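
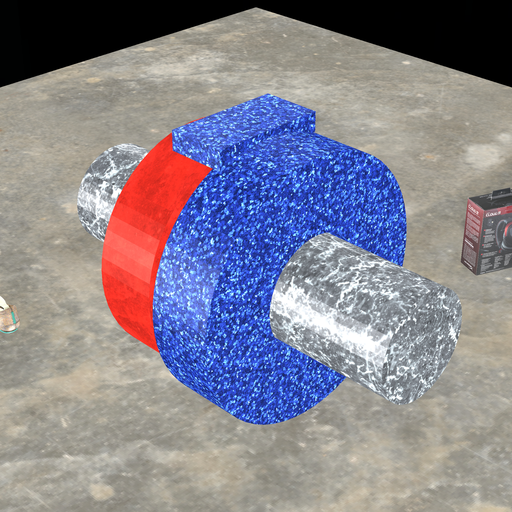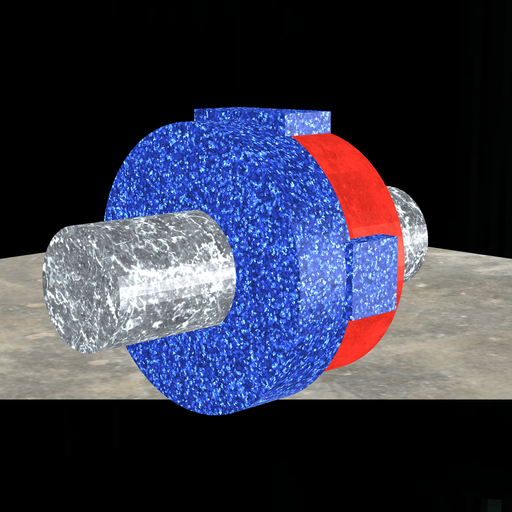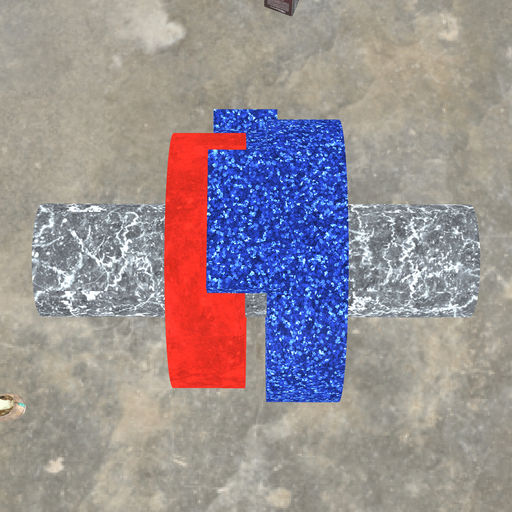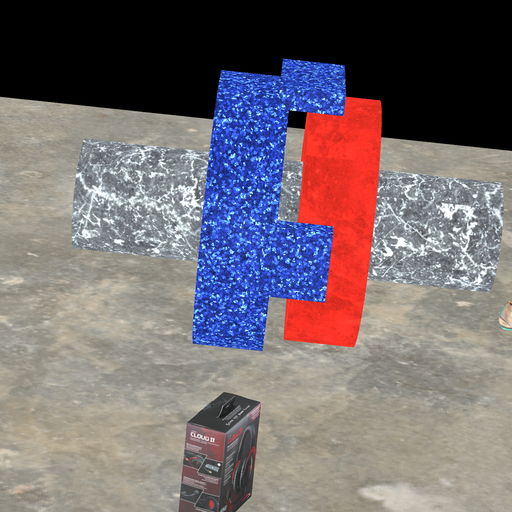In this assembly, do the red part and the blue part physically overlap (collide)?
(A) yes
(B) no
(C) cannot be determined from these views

(B) no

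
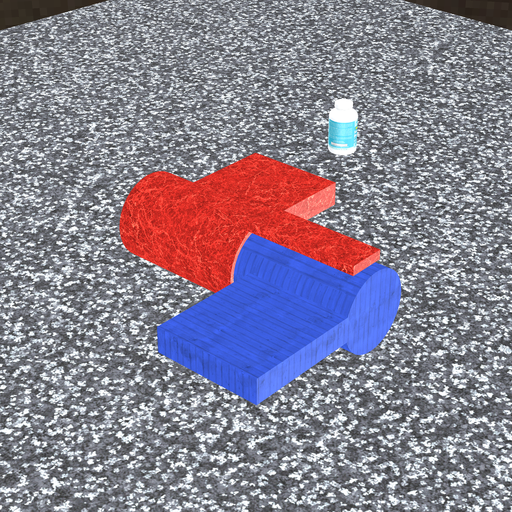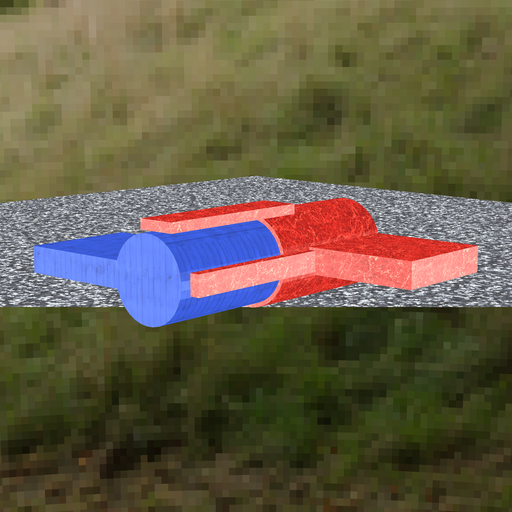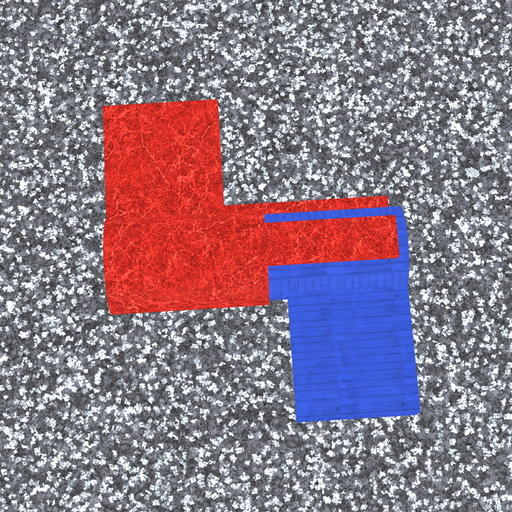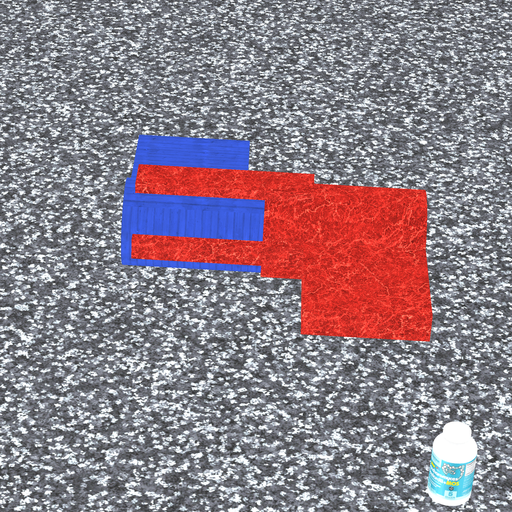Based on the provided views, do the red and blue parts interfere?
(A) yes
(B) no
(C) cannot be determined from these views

(A) yes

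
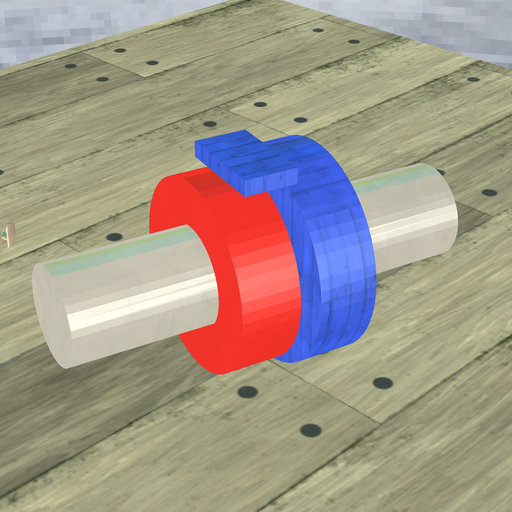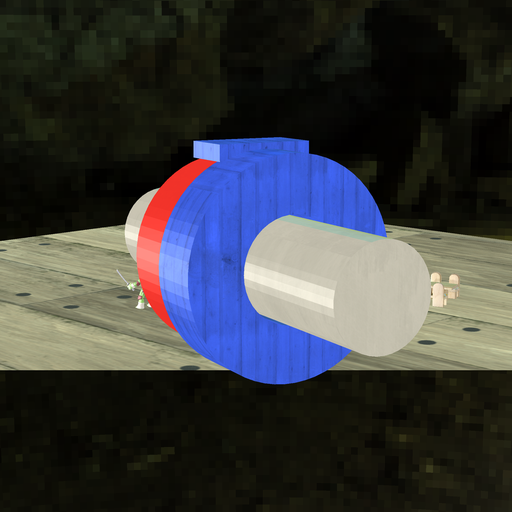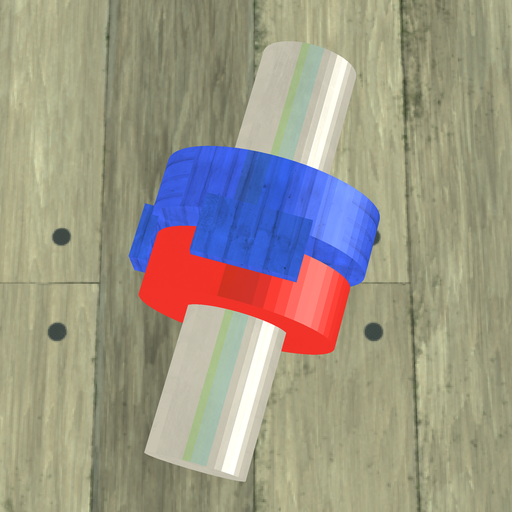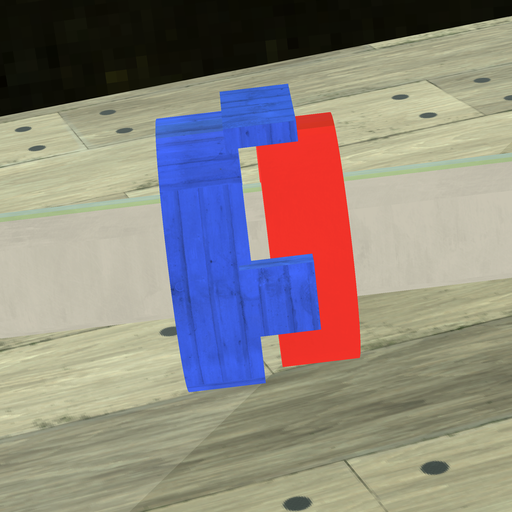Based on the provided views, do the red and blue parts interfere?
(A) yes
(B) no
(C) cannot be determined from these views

(B) no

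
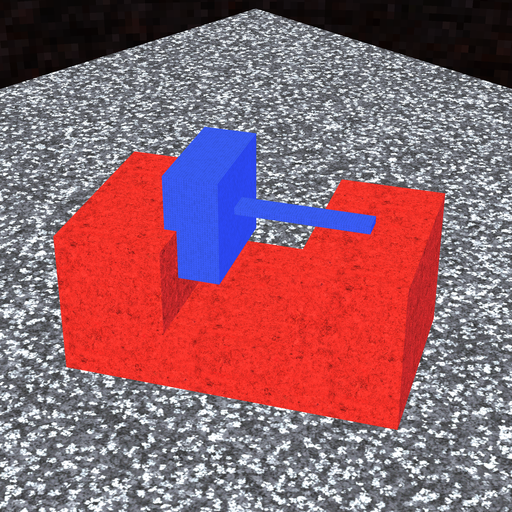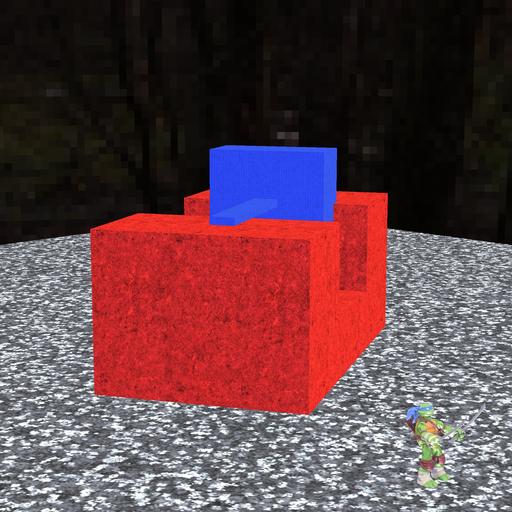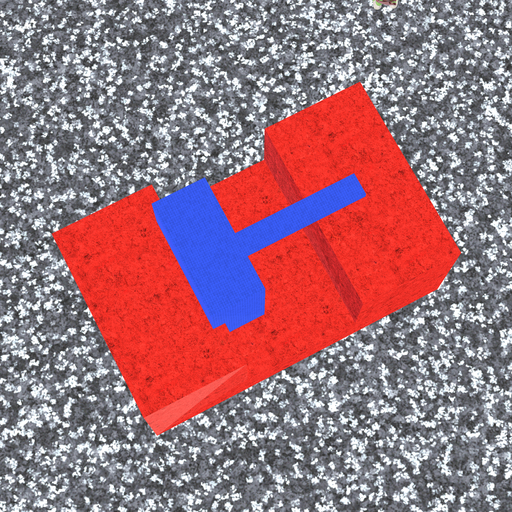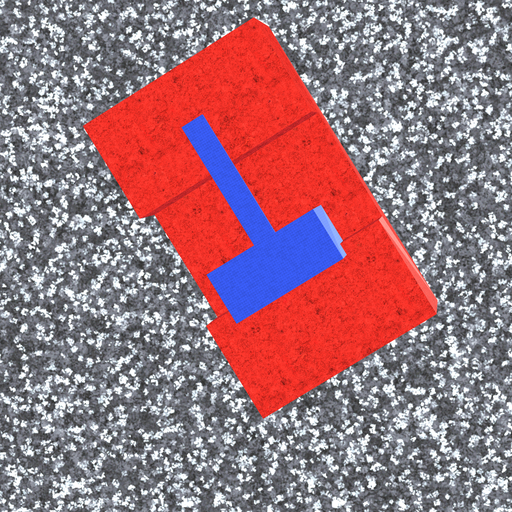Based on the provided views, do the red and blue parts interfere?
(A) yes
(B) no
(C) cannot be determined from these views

(A) yes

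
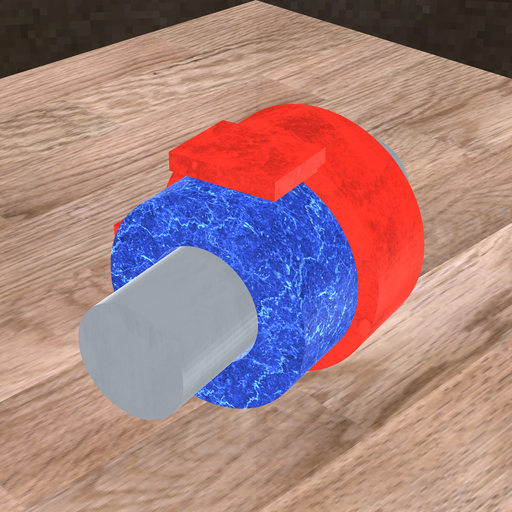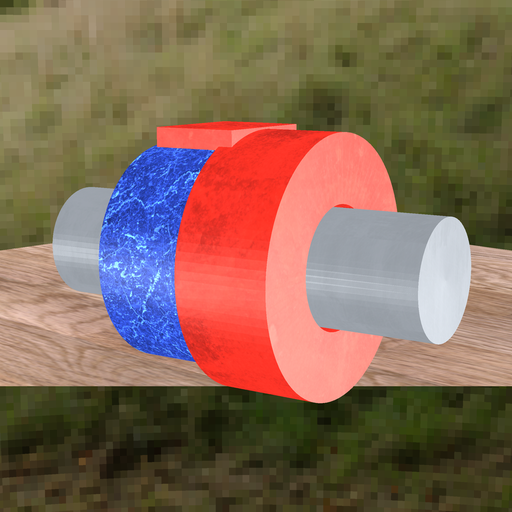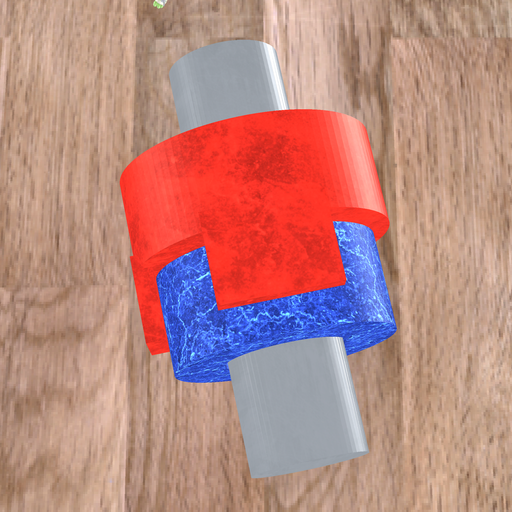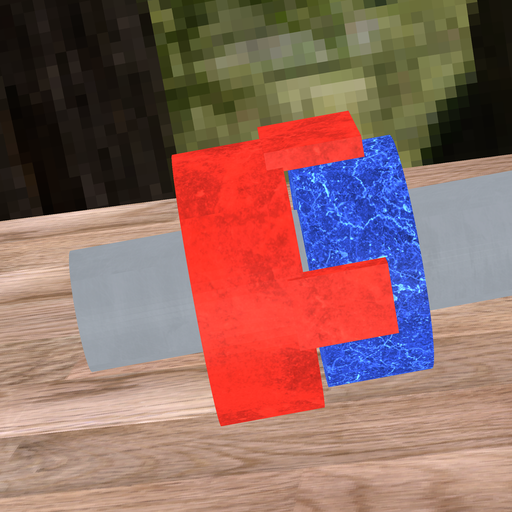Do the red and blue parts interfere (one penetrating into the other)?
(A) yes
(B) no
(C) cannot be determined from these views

(B) no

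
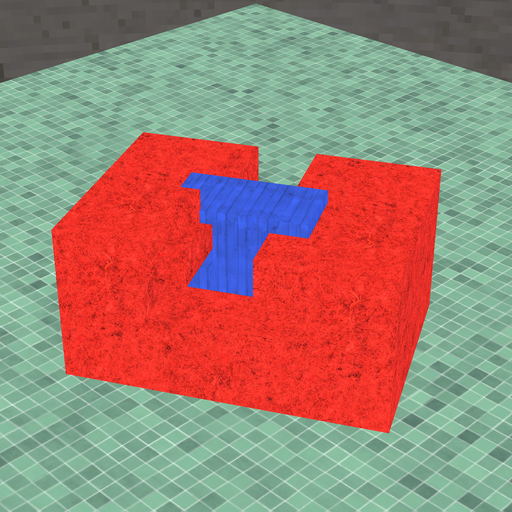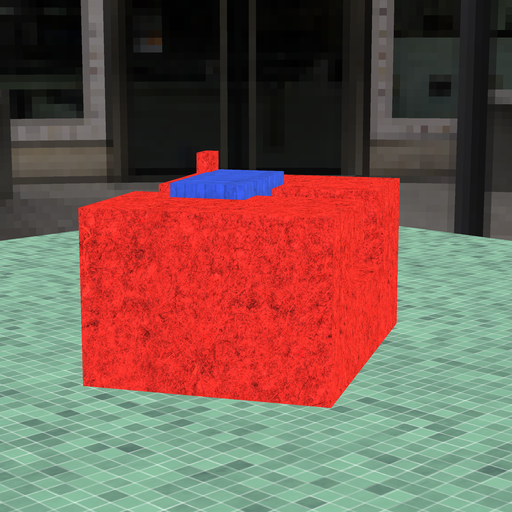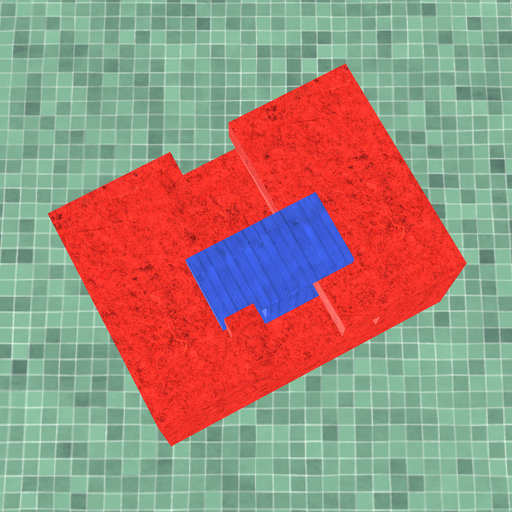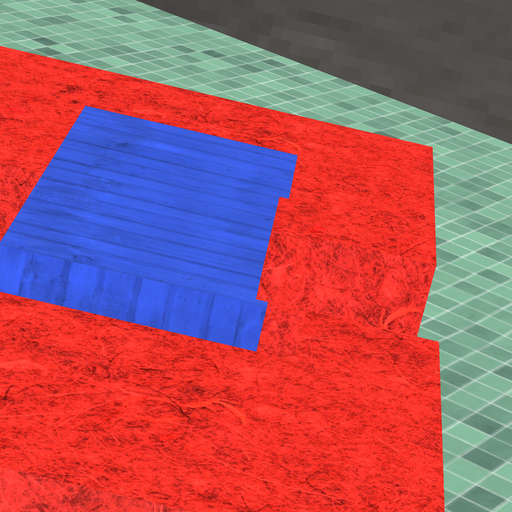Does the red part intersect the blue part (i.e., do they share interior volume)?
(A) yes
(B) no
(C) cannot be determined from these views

(A) yes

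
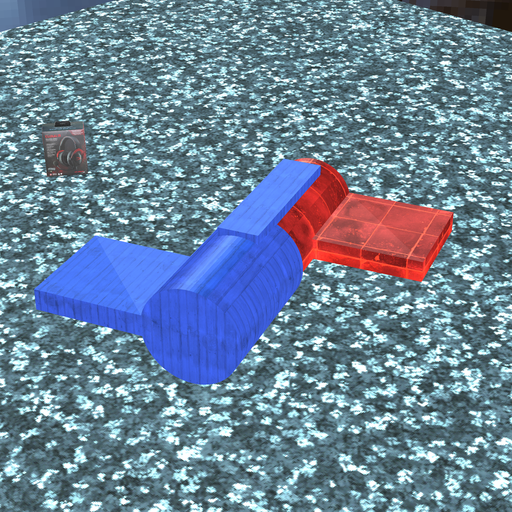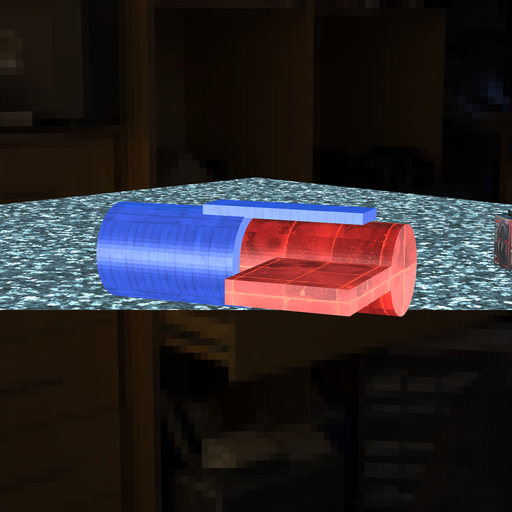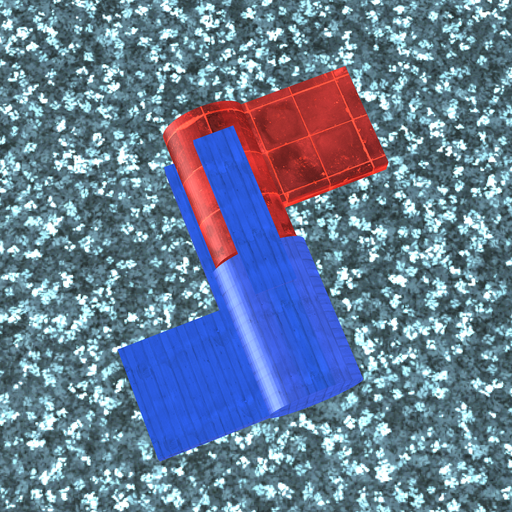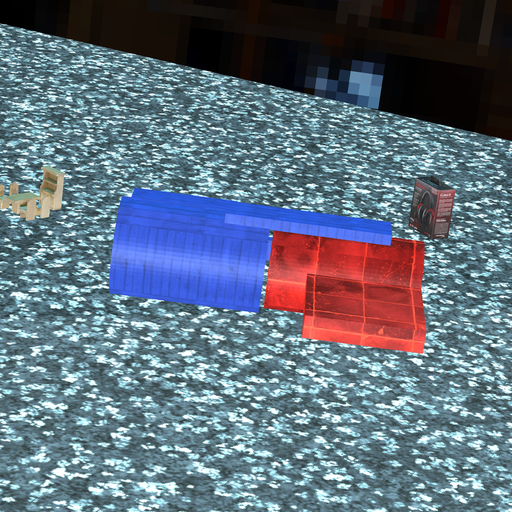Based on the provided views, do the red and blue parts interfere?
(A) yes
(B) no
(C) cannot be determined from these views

(B) no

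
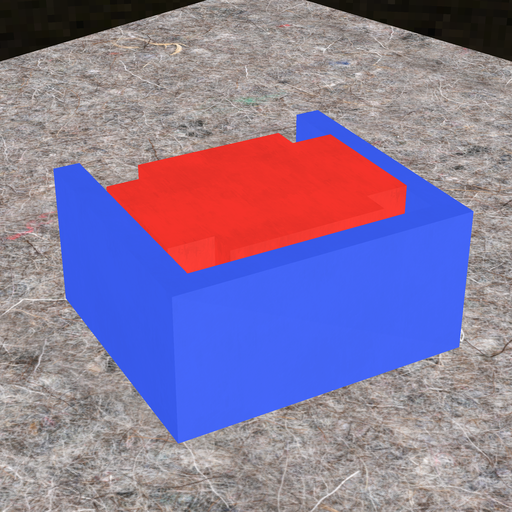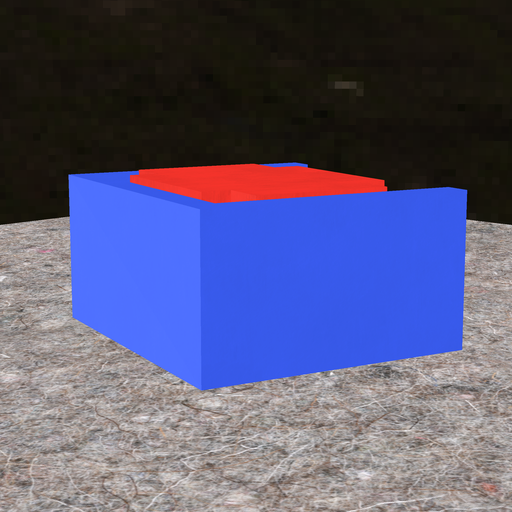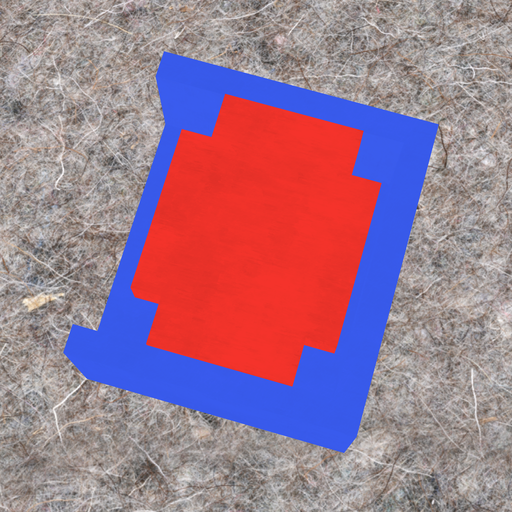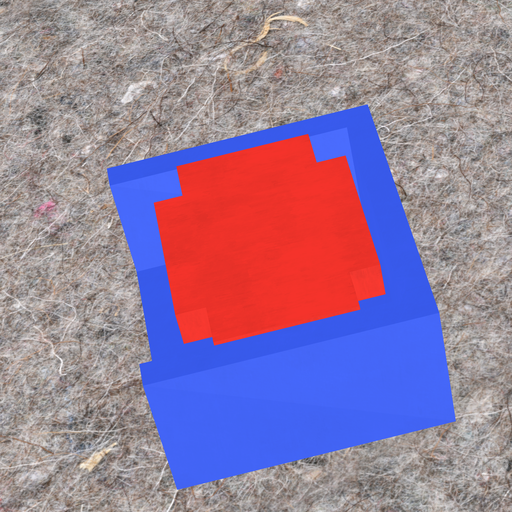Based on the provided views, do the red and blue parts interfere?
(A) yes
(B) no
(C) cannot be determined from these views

(B) no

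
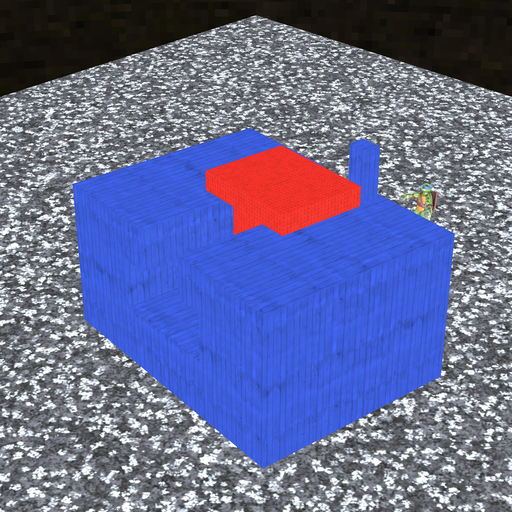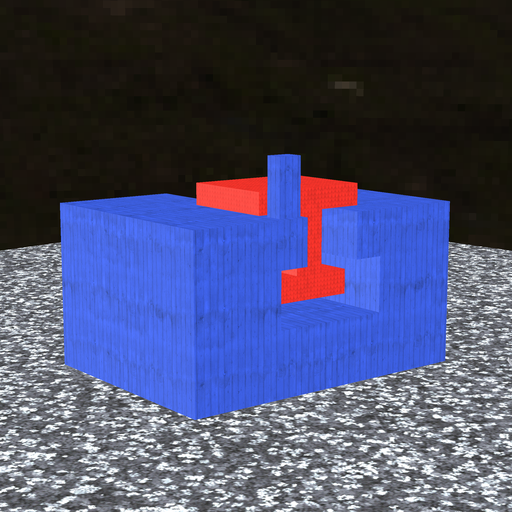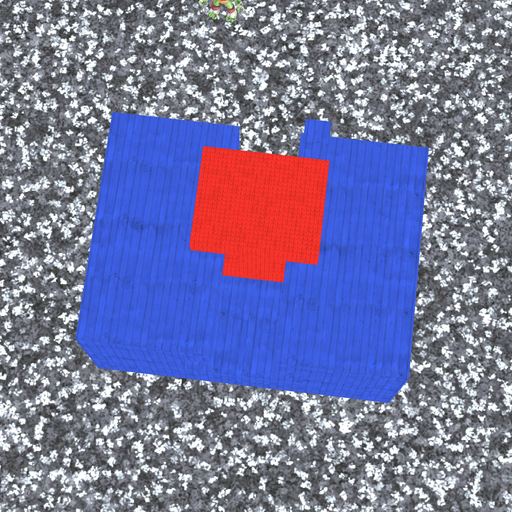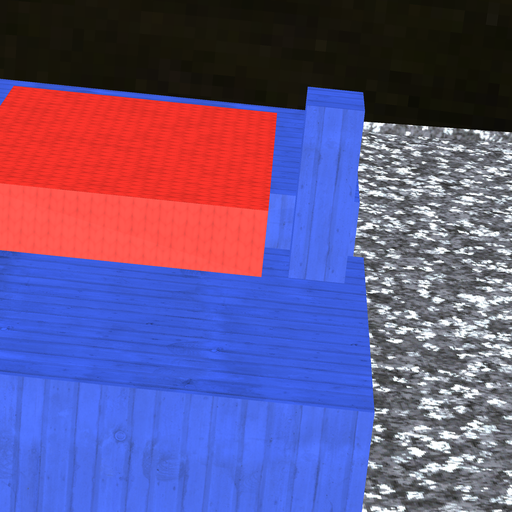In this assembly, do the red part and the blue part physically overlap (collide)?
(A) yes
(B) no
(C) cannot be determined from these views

(B) no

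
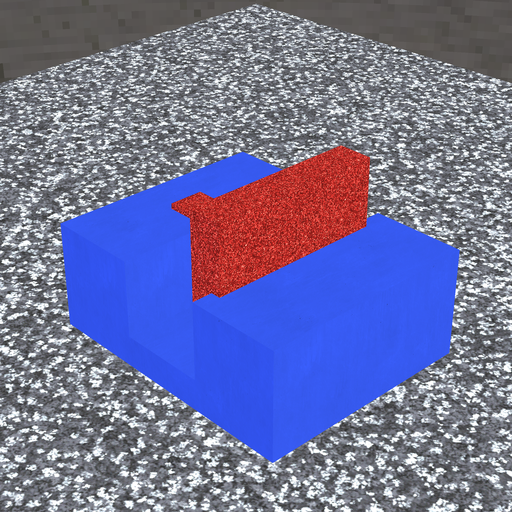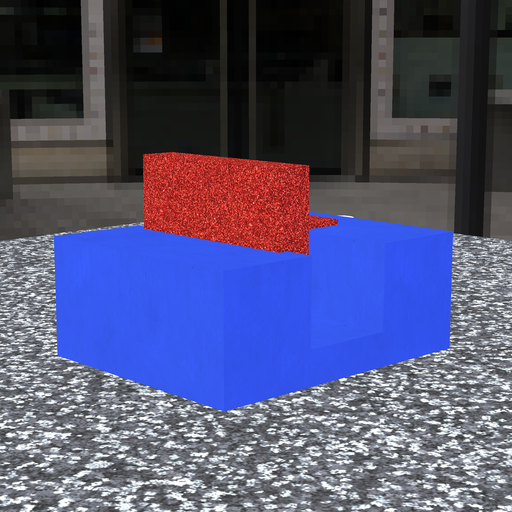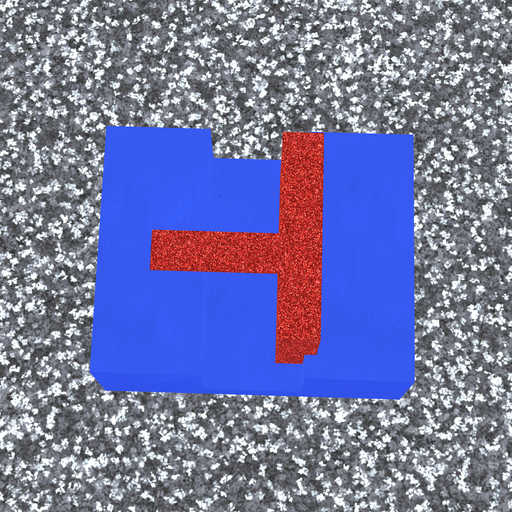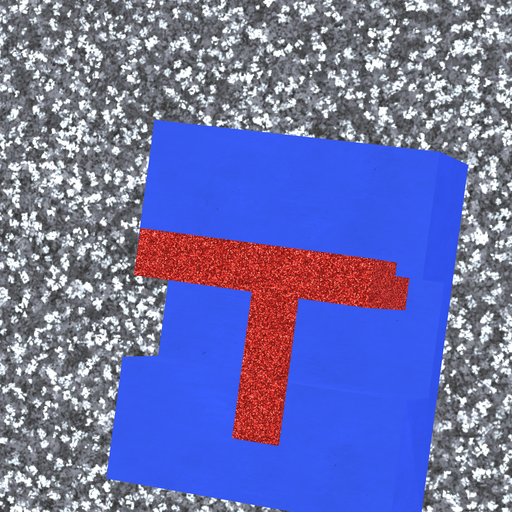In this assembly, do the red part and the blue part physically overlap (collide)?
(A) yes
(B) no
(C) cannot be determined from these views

(A) yes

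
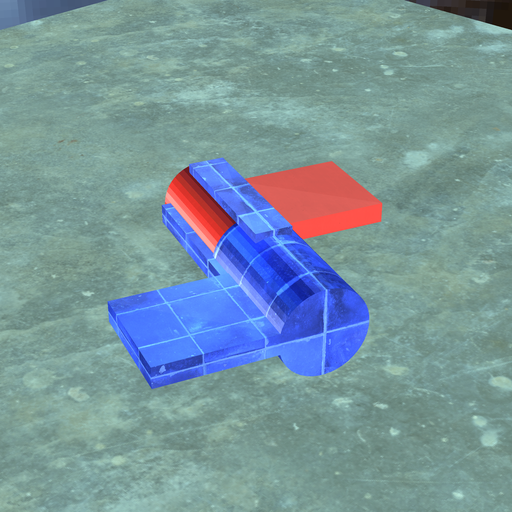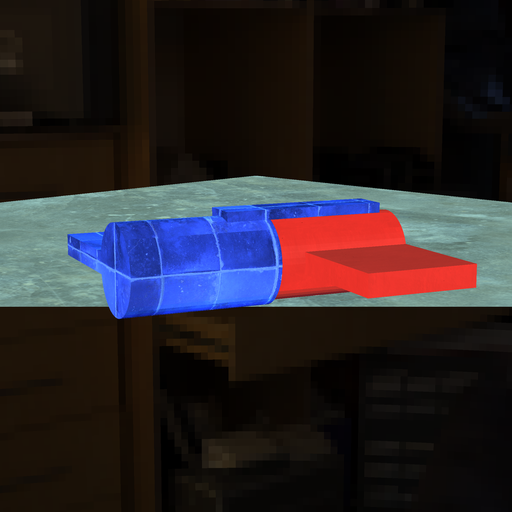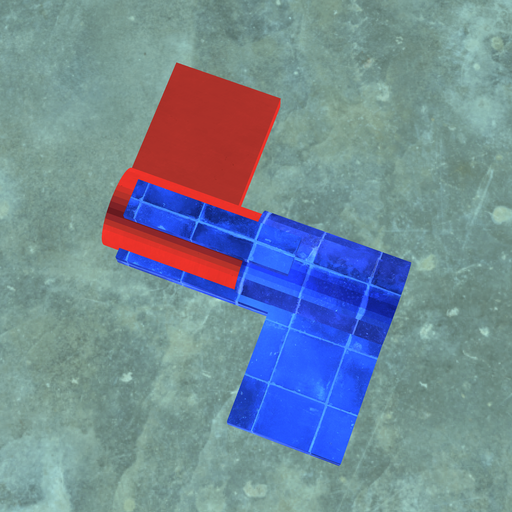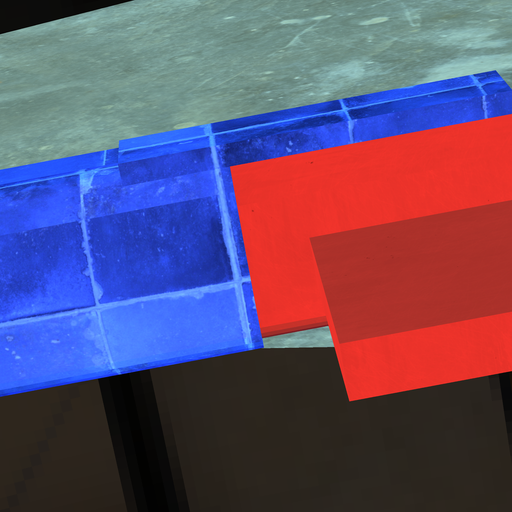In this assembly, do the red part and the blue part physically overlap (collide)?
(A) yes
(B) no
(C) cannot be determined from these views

(A) yes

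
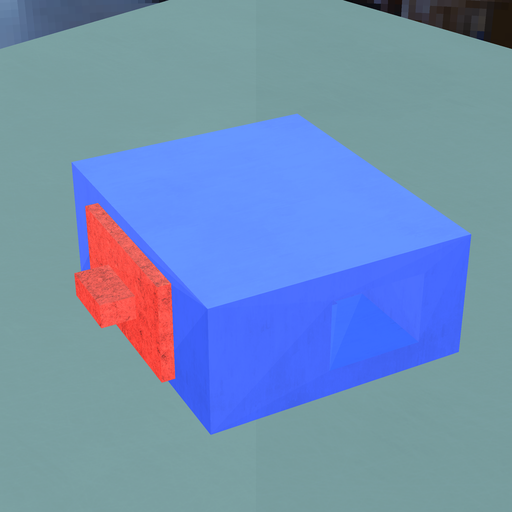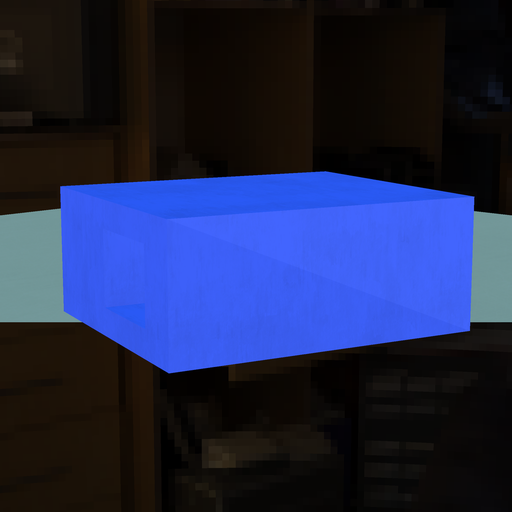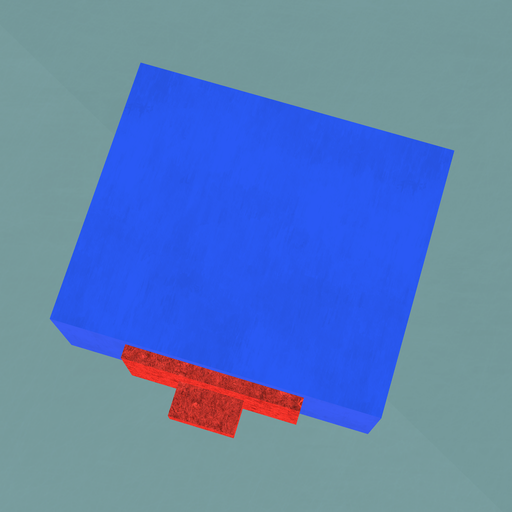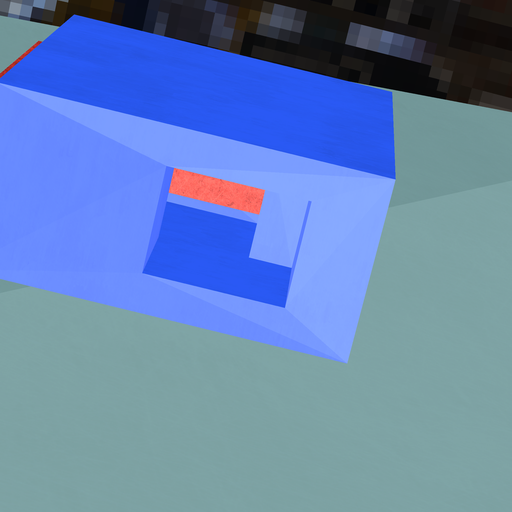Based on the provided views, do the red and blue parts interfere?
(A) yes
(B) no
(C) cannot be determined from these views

(A) yes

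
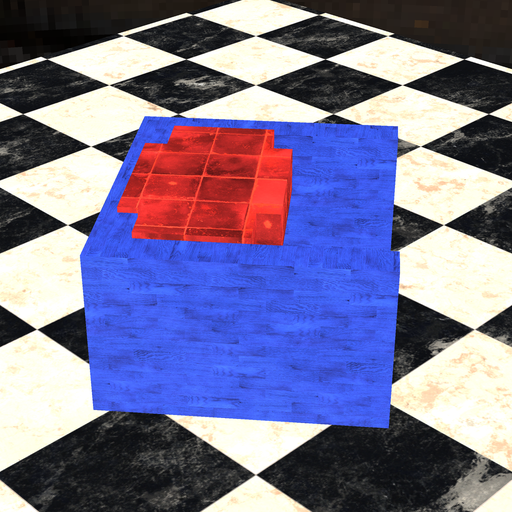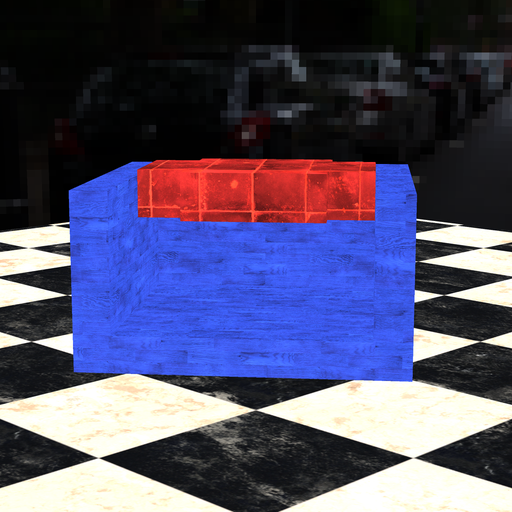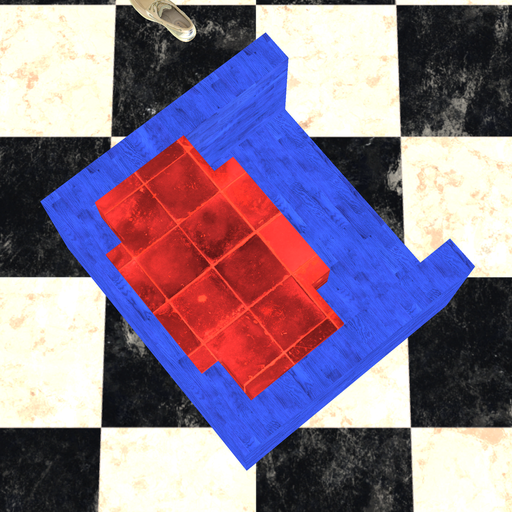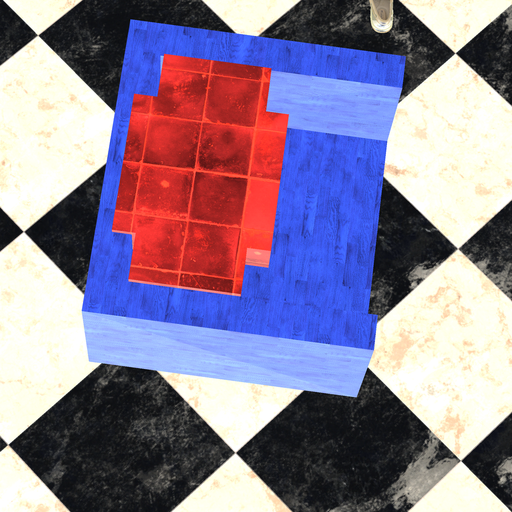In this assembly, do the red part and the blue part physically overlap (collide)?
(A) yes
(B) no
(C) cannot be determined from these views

(A) yes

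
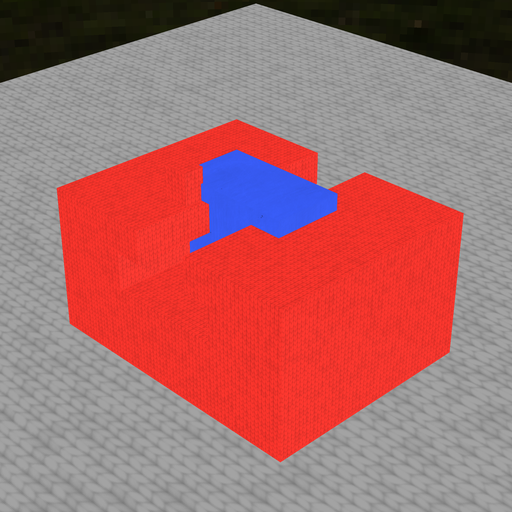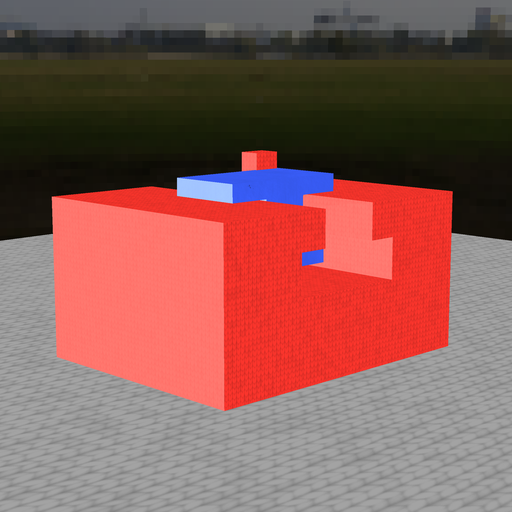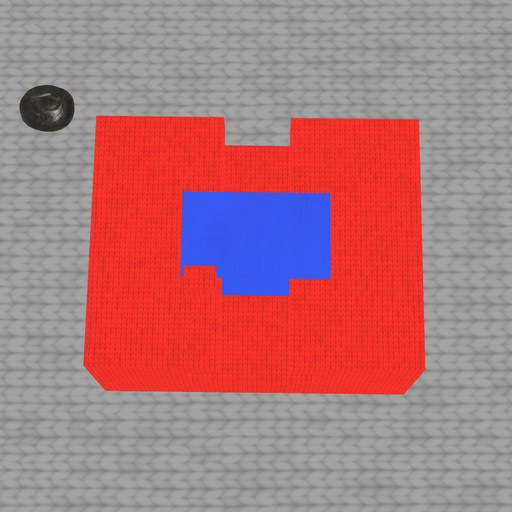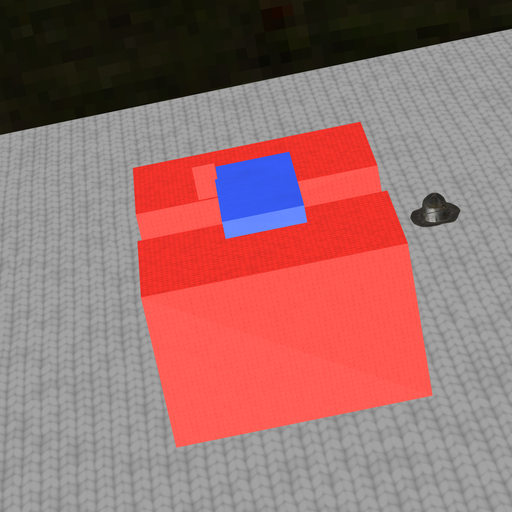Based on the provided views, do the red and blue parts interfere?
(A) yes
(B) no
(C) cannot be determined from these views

(A) yes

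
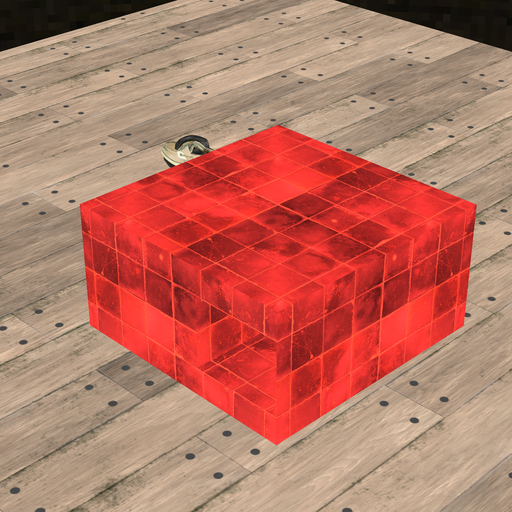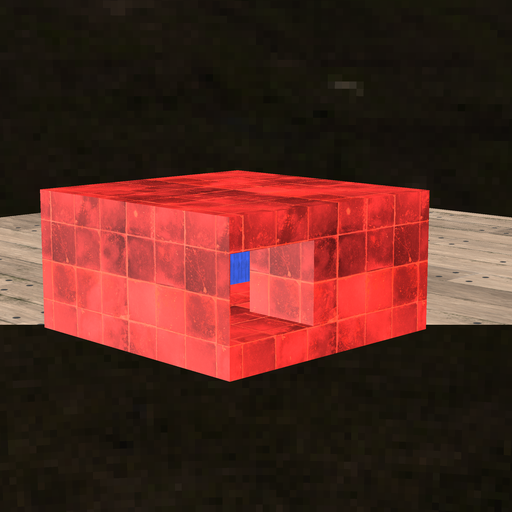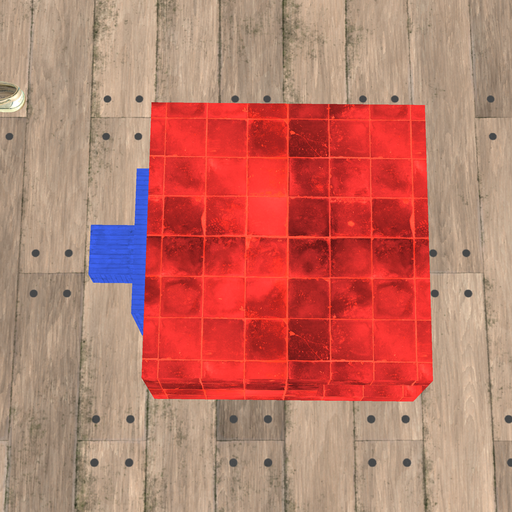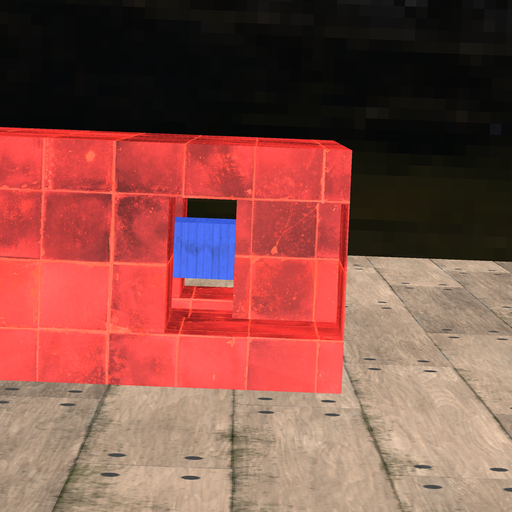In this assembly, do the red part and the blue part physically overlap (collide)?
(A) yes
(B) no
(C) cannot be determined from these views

(A) yes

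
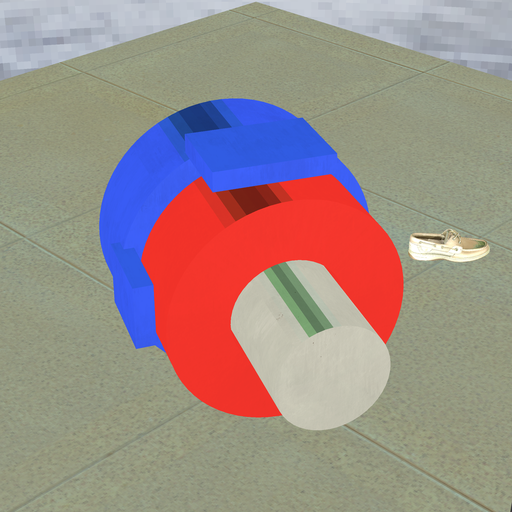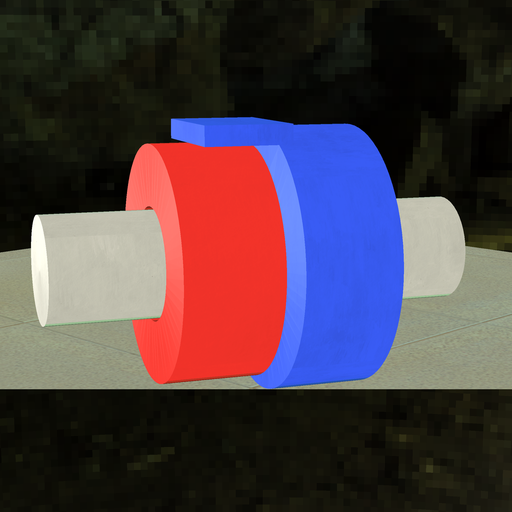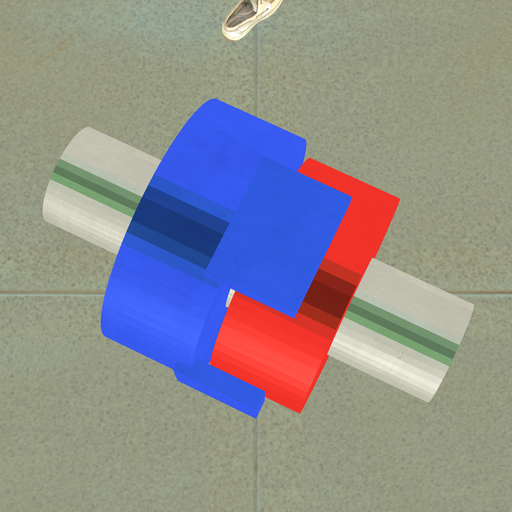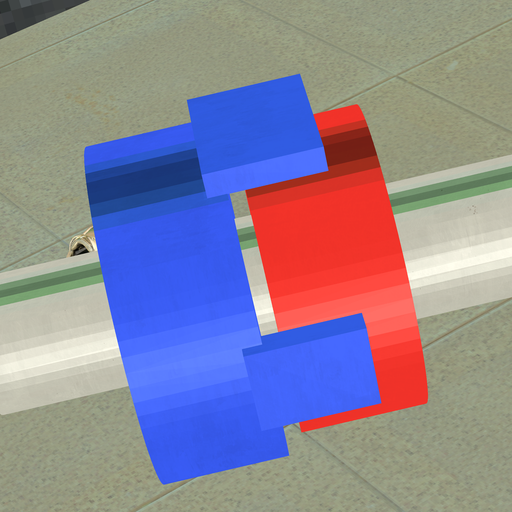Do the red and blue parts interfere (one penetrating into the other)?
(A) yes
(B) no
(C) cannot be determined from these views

(B) no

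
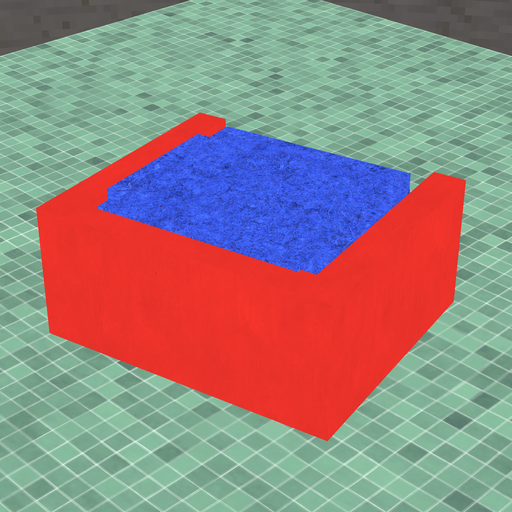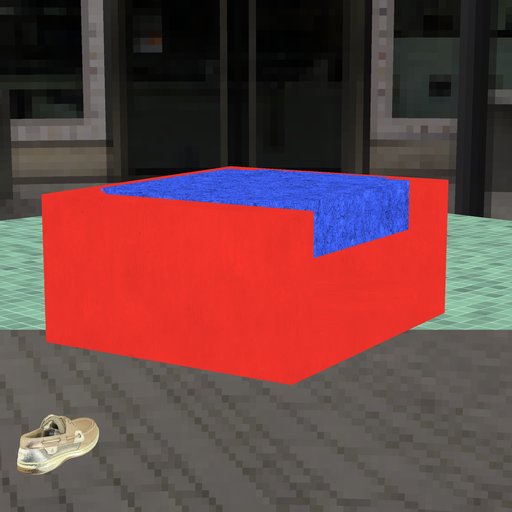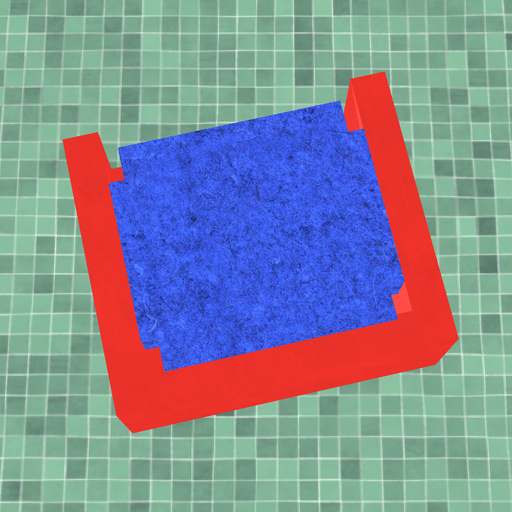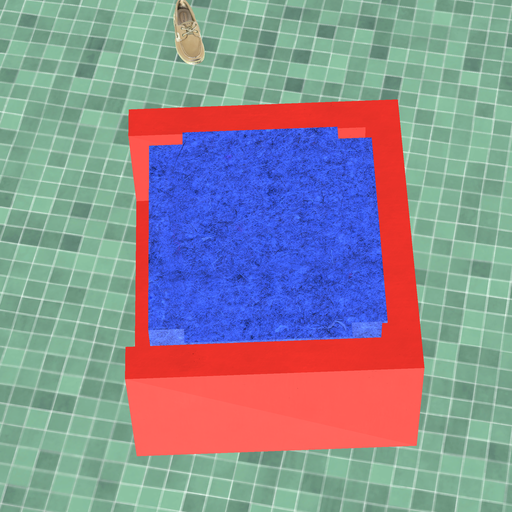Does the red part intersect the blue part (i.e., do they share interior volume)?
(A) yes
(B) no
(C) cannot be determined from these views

(A) yes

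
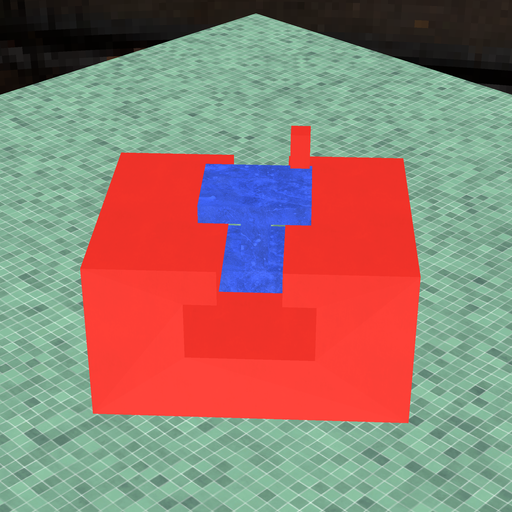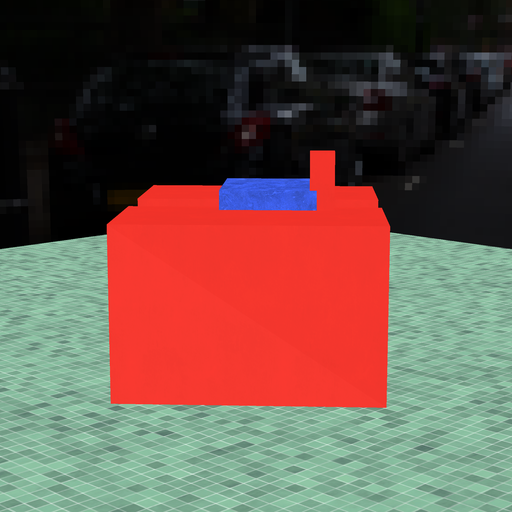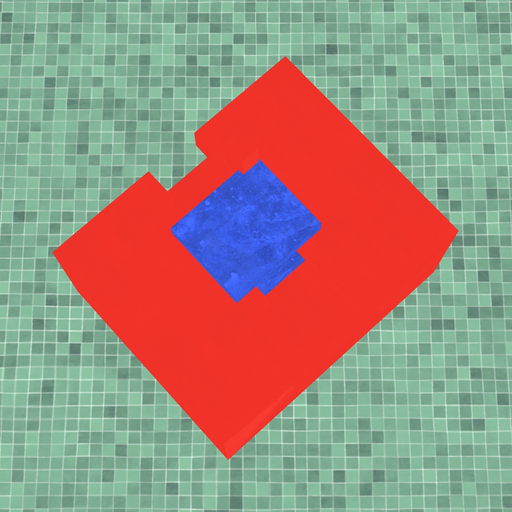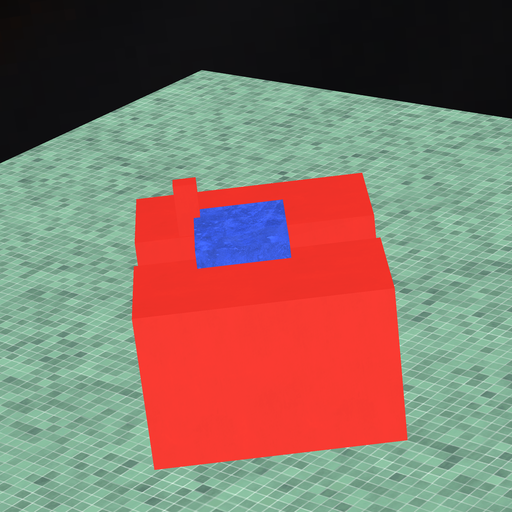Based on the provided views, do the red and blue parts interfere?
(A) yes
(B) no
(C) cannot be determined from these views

(A) yes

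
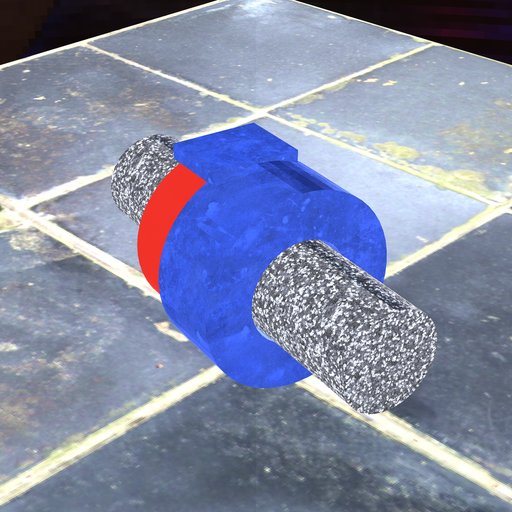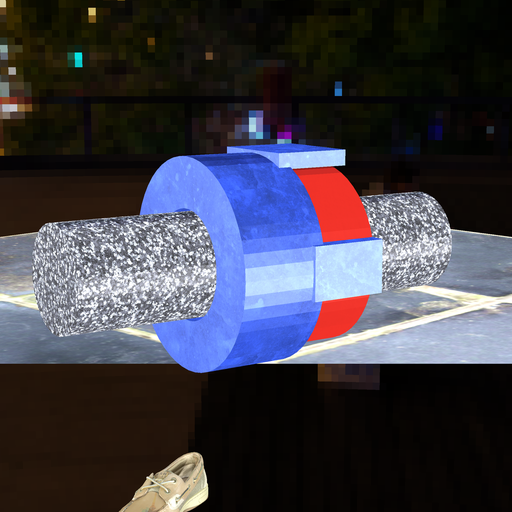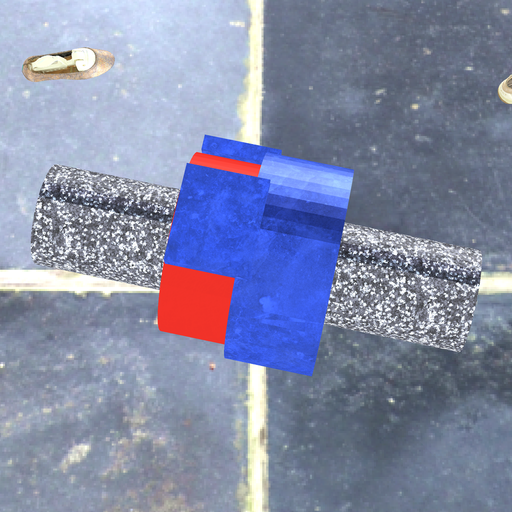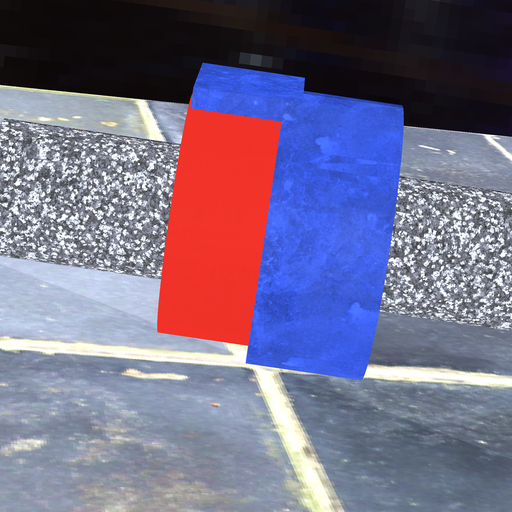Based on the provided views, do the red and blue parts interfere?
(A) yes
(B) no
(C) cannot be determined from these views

(A) yes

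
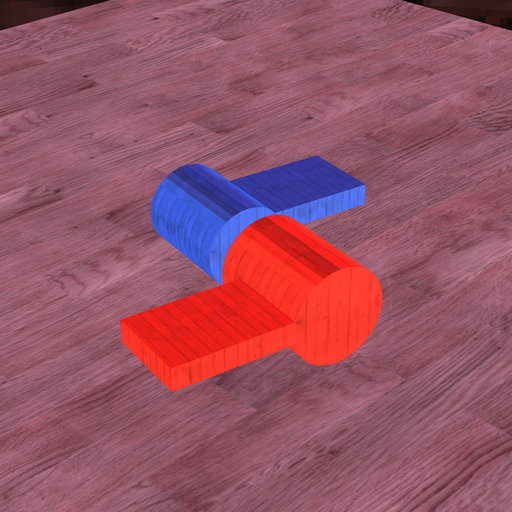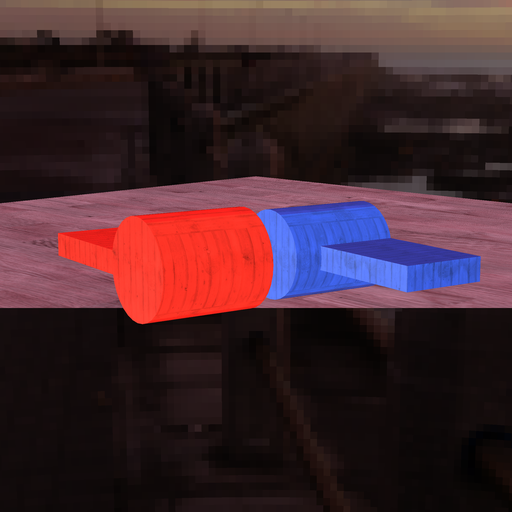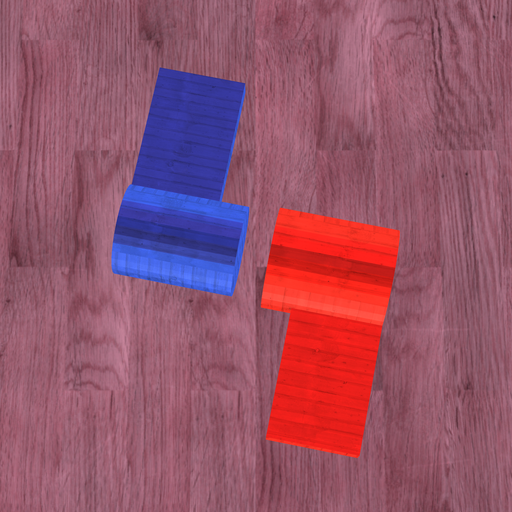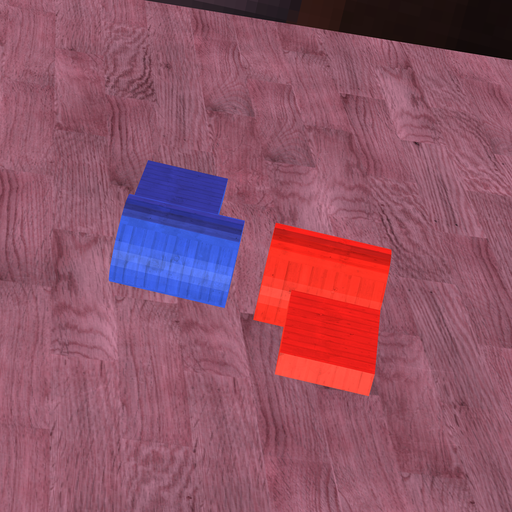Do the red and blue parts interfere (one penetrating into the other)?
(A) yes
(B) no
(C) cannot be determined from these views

(B) no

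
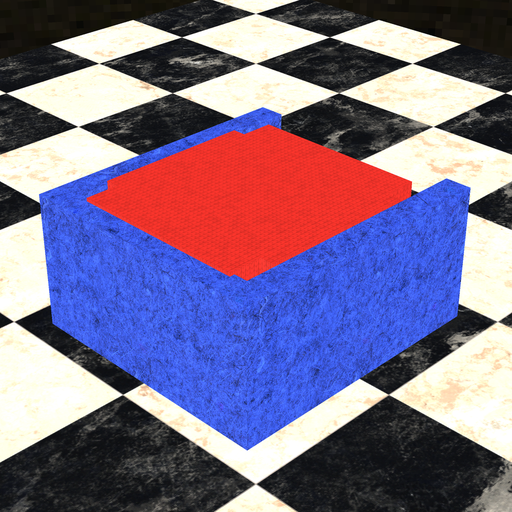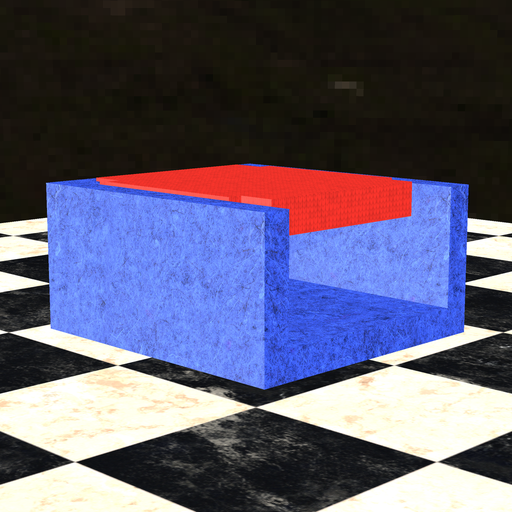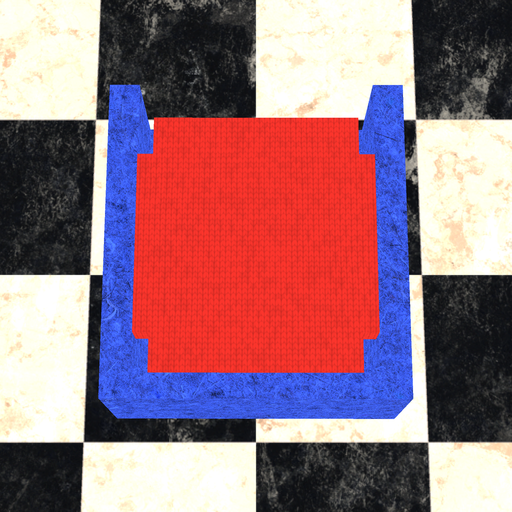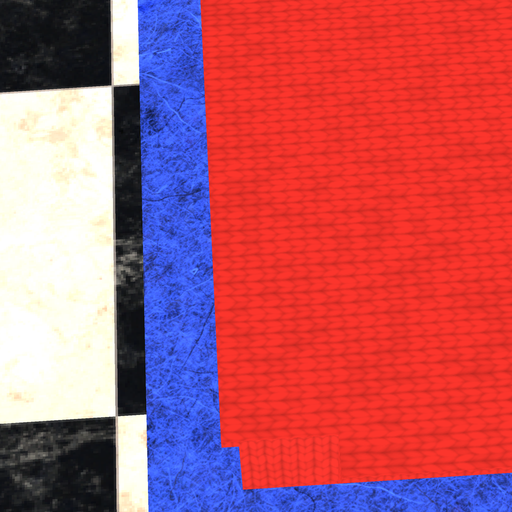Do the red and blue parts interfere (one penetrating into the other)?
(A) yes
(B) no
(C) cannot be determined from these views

(A) yes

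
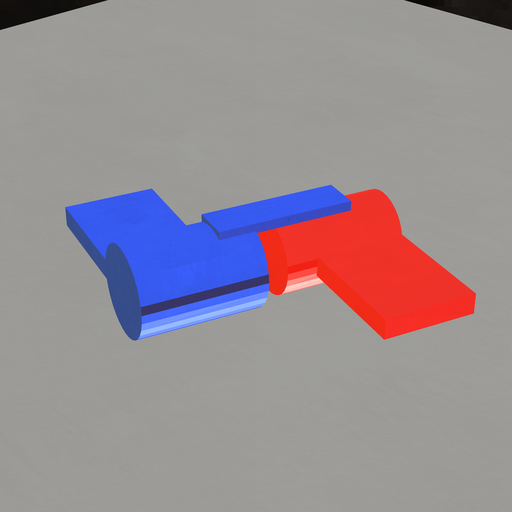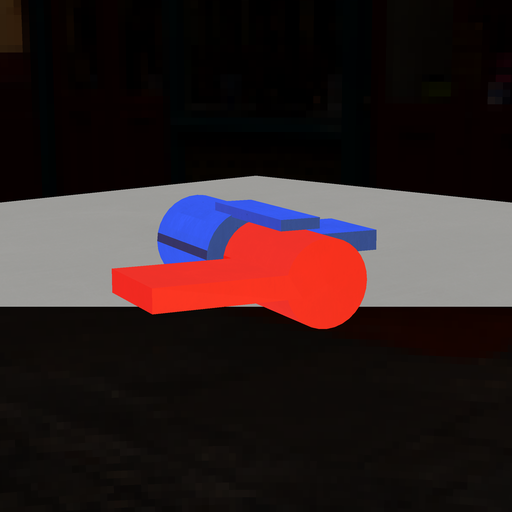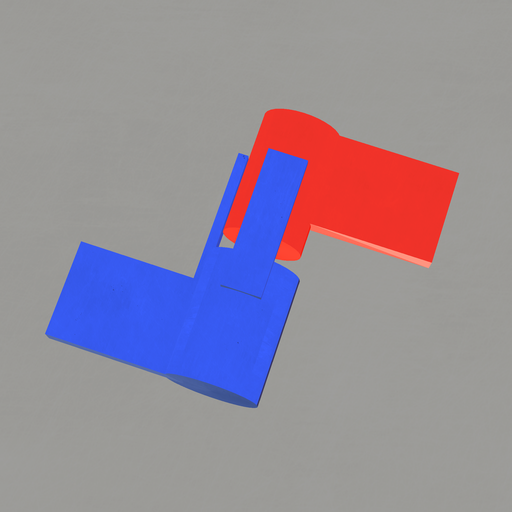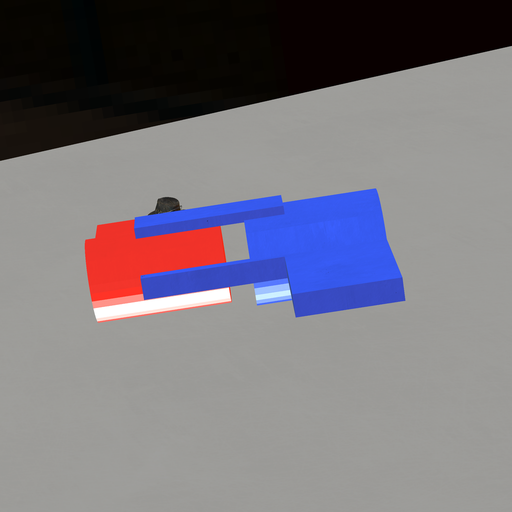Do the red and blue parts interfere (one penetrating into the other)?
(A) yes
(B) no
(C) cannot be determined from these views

(B) no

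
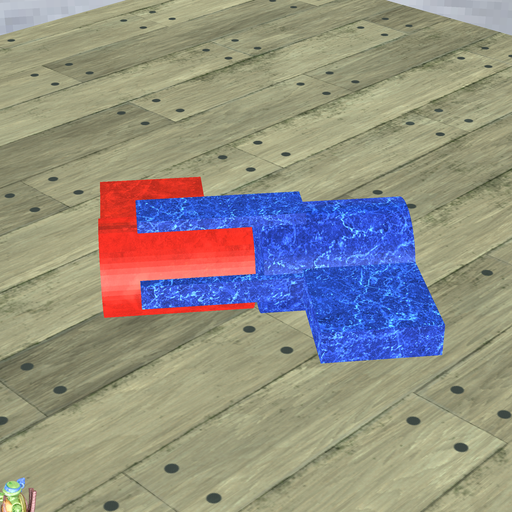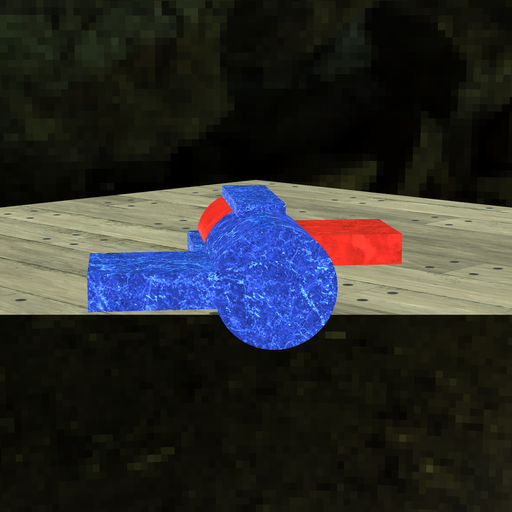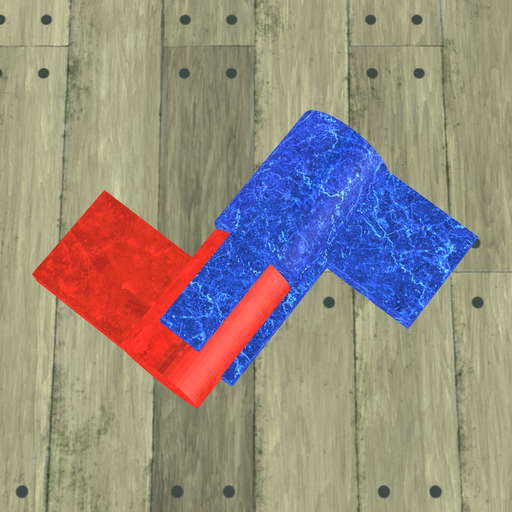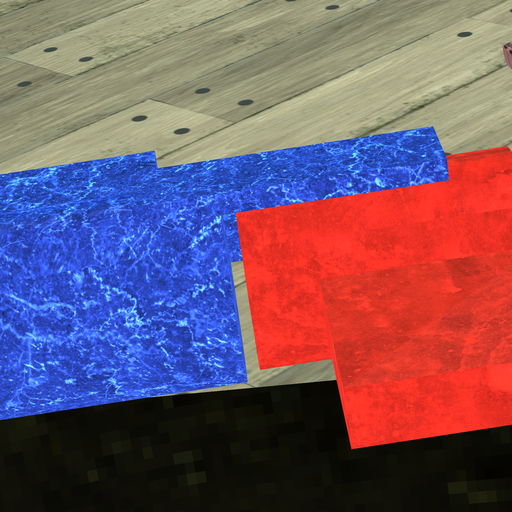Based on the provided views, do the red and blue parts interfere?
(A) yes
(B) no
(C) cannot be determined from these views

(B) no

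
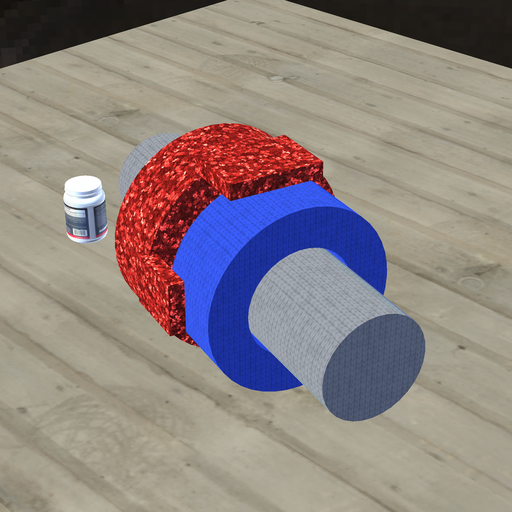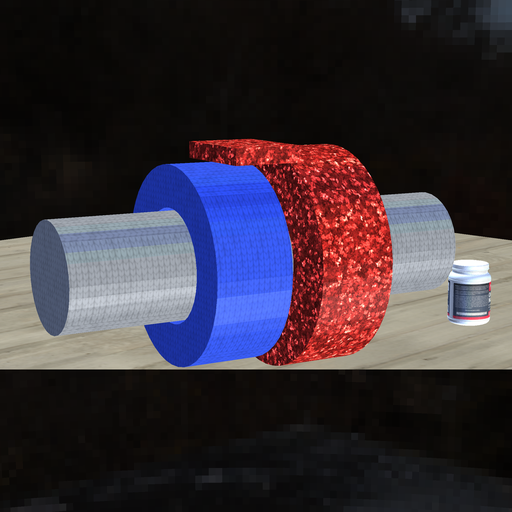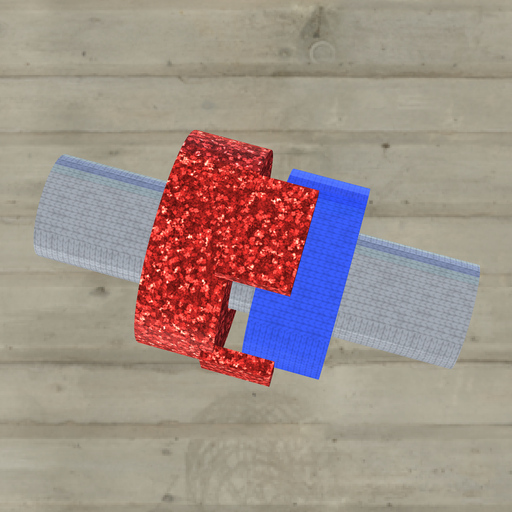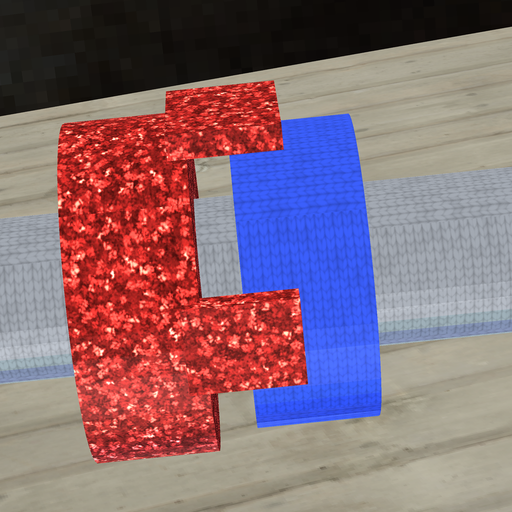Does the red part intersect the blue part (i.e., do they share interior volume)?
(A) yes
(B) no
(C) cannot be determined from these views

(B) no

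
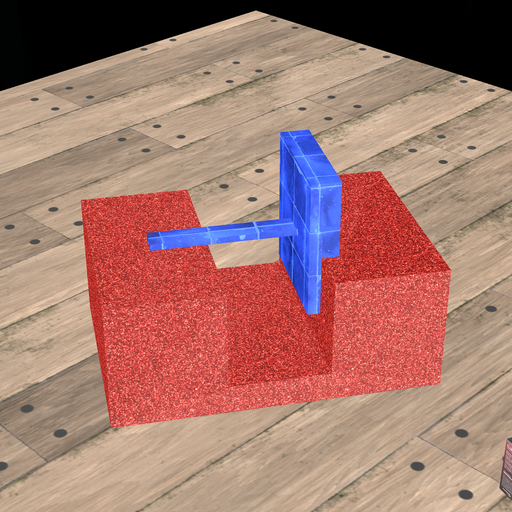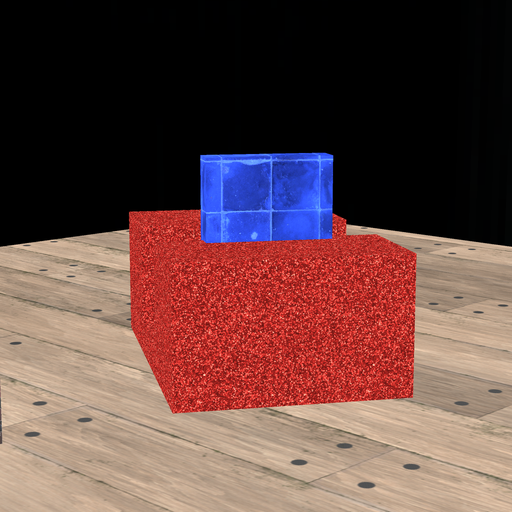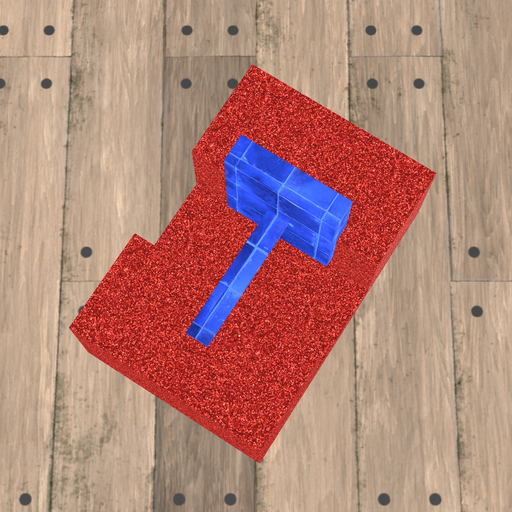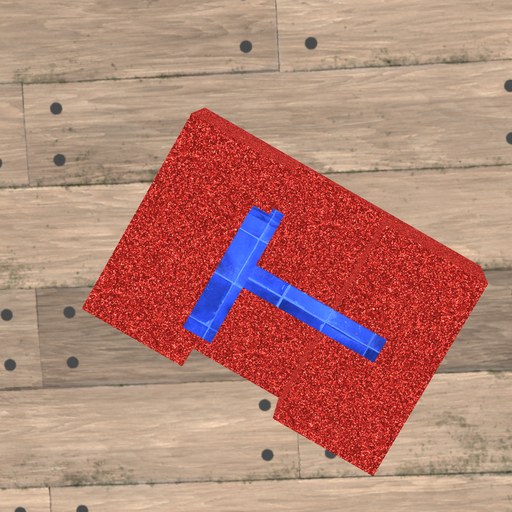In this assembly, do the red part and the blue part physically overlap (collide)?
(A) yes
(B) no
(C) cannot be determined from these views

(A) yes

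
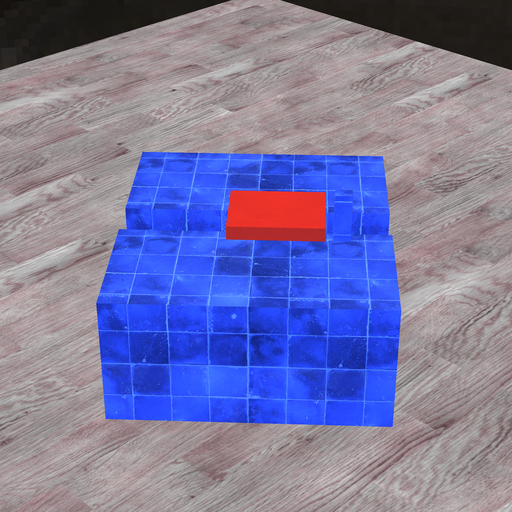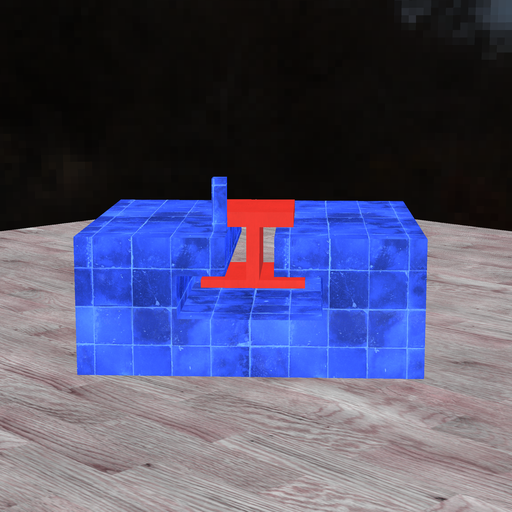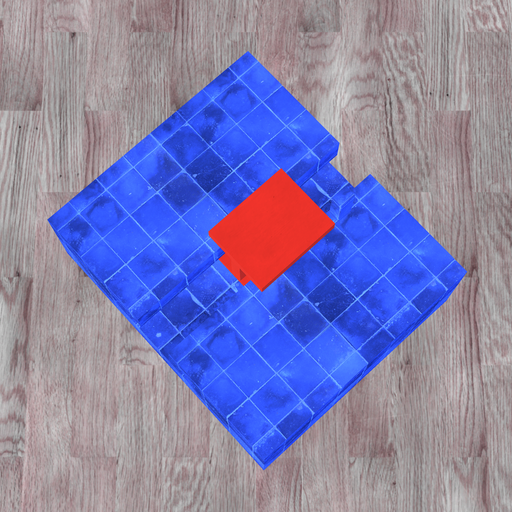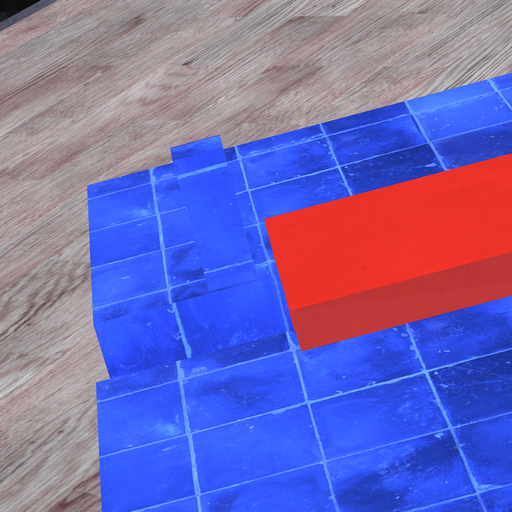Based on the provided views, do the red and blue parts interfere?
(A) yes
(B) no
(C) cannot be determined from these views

(B) no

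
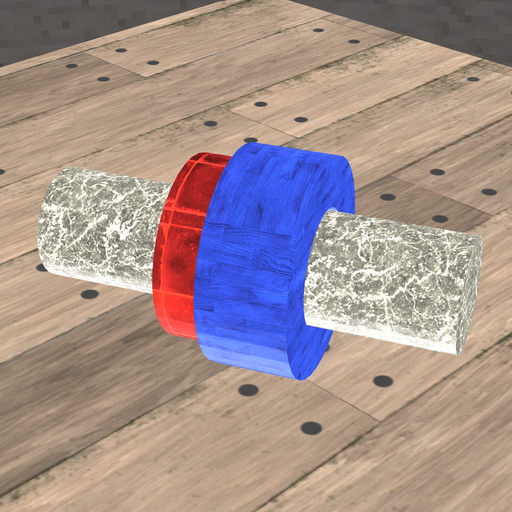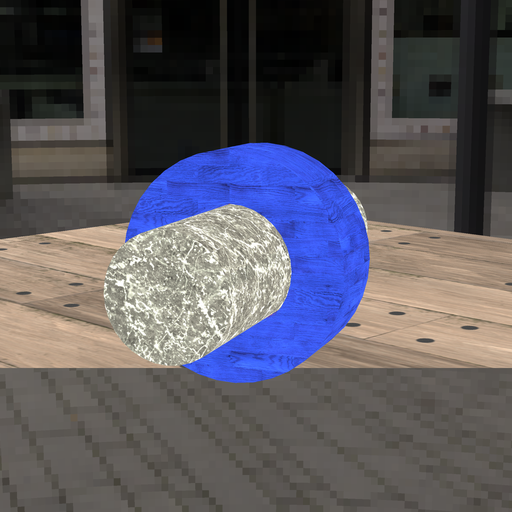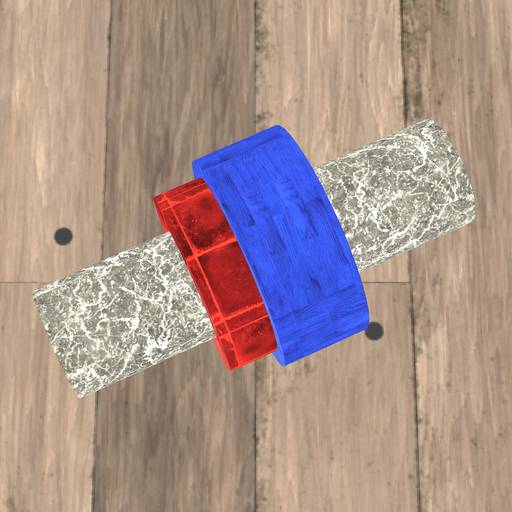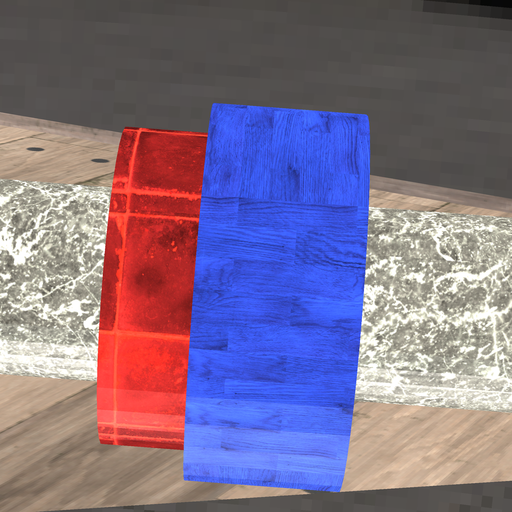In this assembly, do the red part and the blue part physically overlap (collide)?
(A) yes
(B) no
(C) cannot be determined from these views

(A) yes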